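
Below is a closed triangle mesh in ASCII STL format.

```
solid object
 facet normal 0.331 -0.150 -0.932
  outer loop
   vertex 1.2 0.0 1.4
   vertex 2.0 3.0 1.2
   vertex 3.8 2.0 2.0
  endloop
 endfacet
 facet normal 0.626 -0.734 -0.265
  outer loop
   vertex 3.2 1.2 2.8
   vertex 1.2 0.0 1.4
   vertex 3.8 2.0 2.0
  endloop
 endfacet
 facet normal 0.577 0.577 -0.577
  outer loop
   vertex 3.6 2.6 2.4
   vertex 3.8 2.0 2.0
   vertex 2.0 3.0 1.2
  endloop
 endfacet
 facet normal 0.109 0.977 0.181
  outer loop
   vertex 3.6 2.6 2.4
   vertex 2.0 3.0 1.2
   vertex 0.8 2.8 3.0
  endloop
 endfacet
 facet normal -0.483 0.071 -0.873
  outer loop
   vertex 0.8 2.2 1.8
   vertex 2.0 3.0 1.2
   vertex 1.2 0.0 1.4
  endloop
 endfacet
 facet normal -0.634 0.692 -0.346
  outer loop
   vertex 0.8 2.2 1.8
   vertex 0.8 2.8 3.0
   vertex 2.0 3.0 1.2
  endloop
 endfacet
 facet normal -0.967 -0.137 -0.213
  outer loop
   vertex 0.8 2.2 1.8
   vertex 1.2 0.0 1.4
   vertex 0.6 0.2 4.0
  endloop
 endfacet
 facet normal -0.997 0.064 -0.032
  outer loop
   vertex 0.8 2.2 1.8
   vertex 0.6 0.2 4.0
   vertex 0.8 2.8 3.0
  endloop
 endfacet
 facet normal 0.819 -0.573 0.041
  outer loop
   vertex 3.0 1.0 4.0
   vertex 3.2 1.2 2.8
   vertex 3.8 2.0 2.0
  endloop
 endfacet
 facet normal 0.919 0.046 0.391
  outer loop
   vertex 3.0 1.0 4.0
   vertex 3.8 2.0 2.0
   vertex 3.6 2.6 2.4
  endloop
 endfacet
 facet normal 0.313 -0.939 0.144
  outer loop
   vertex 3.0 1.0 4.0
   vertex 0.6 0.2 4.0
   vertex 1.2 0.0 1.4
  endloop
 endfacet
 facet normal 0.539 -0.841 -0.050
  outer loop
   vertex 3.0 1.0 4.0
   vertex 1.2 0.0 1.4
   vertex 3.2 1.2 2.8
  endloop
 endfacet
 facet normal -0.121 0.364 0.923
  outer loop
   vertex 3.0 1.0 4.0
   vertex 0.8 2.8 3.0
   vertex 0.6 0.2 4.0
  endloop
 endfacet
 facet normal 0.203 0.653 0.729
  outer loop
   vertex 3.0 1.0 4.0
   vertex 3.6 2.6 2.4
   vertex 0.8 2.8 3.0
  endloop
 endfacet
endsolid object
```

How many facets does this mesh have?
14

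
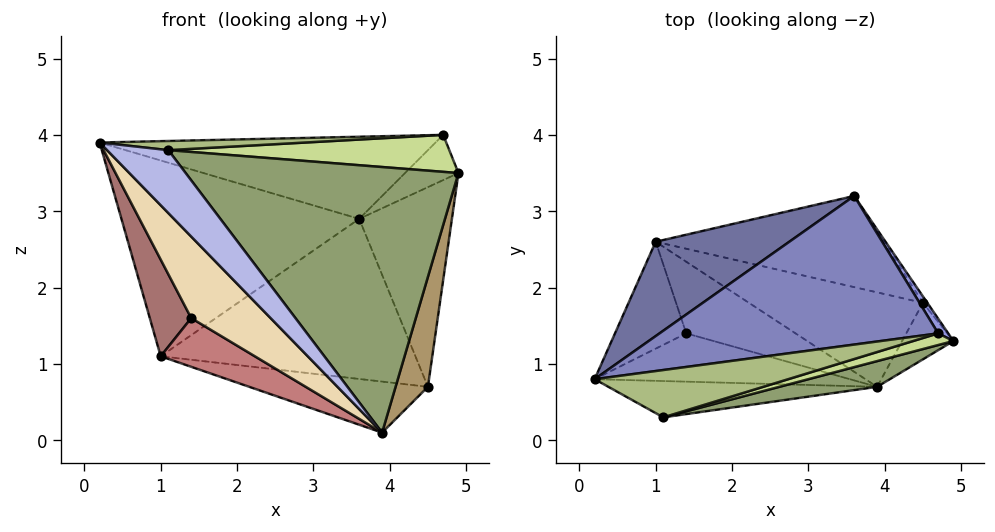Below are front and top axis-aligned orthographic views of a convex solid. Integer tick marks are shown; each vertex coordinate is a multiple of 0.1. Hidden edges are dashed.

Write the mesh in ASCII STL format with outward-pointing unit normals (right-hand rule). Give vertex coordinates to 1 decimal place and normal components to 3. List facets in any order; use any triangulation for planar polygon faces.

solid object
 facet normal -0.453 0.803 0.387
  outer loop
   vertex 1.0 2.6 1.1
   vertex 0.2 0.8 3.9
   vertex 3.6 3.2 2.9
  endloop
 endfacet
 facet normal -0.084 0.482 0.872
  outer loop
   vertex 4.7 1.4 4.0
   vertex 3.6 3.2 2.9
   vertex 0.2 0.8 3.9
  endloop
 endfacet
 facet normal 0.780 0.595 0.193
  outer loop
   vertex 4.7 1.4 4.0
   vertex 4.9 1.3 3.5
   vertex 3.6 3.2 2.9
  endloop
 endfacet
 facet normal -0.473 -0.763 -0.440
  outer loop
   vertex 1.1 0.3 3.8
   vertex 0.2 0.8 3.9
   vertex 3.9 0.7 0.1
  endloop
 endfacet
 facet normal 0.260 -0.961 0.093
  outer loop
   vertex 1.1 0.3 3.8
   vertex 3.9 0.7 0.1
   vertex 4.9 1.3 3.5
  endloop
 endfacet
 facet normal 0.004 -0.190 0.982
  outer loop
   vertex 1.1 0.3 3.8
   vertex 4.7 1.4 4.0
   vertex 0.2 0.8 3.9
  endloop
 endfacet
 facet normal 0.265 -0.920 0.290
  outer loop
   vertex 1.1 0.3 3.8
   vertex 4.9 1.3 3.5
   vertex 4.7 1.4 4.0
  endloop
 endfacet
 facet normal 0.828 0.561 -0.018
  outer loop
   vertex 4.5 1.8 0.7
   vertex 3.6 3.2 2.9
   vertex 4.9 1.3 3.5
  endloop
 endfacet
 facet normal 0.902 -0.384 -0.197
  outer loop
   vertex 4.5 1.8 0.7
   vertex 4.9 1.3 3.5
   vertex 3.9 0.7 0.1
  endloop
 endfacet
 facet normal 0.141 0.860 -0.490
  outer loop
   vertex 4.5 1.8 0.7
   vertex 1.0 2.6 1.1
   vertex 3.6 3.2 2.9
  endloop
 endfacet
 facet normal 0.008 0.475 -0.880
  outer loop
   vertex 4.5 1.8 0.7
   vertex 3.9 0.7 0.1
   vertex 1.0 2.6 1.1
  endloop
 endfacet
 facet normal -0.480 -0.755 -0.447
  outer loop
   vertex 1.4 1.4 1.6
   vertex 3.9 0.7 0.1
   vertex 0.2 0.8 3.9
  endloop
 endfacet
 facet normal -0.736 -0.455 -0.502
  outer loop
   vertex 1.4 1.4 1.6
   vertex 0.2 0.8 3.9
   vertex 1.0 2.6 1.1
  endloop
 endfacet
 facet normal -0.547 -0.471 -0.692
  outer loop
   vertex 1.4 1.4 1.6
   vertex 1.0 2.6 1.1
   vertex 3.9 0.7 0.1
  endloop
 endfacet
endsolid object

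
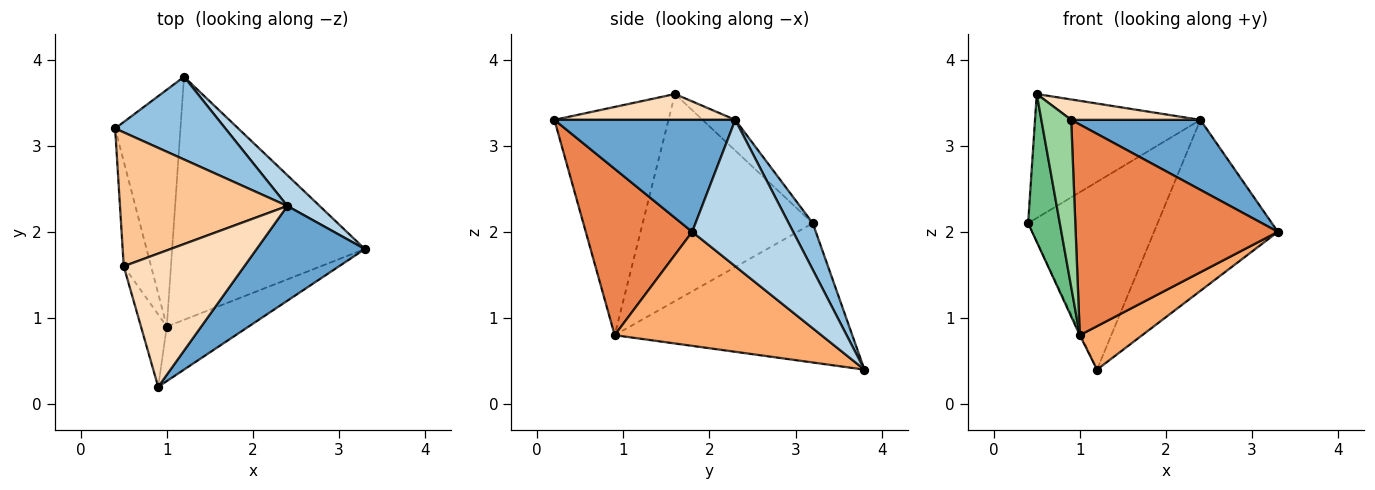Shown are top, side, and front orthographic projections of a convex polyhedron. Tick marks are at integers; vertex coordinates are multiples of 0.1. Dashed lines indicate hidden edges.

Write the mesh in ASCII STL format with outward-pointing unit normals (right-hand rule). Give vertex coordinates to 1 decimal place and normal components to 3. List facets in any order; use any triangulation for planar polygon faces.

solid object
 facet normal 0.639 -0.457 0.618
  outer loop
   vertex 2.4 2.3 3.3
   vertex 0.9 0.2 3.3
   vertex 3.3 1.8 2.0
  endloop
 endfacet
 facet normal 0.168 0.902 0.397
  outer loop
   vertex 2.4 2.3 3.3
   vertex 1.2 3.8 0.4
   vertex 0.4 3.2 2.1
  endloop
 endfacet
 facet normal 0.626 0.768 0.138
  outer loop
   vertex 2.4 2.3 3.3
   vertex 3.3 1.8 2.0
   vertex 1.2 3.8 0.4
  endloop
 endfacet
 facet normal -0.905 0.004 -0.425
  outer loop
   vertex 1.0 0.9 0.8
   vertex 0.4 3.2 2.1
   vertex 1.2 3.8 0.4
  endloop
 endfacet
 facet normal 0.454 -0.863 -0.223
  outer loop
   vertex 1.0 0.9 0.8
   vertex 3.3 1.8 2.0
   vertex 0.9 0.2 3.3
  endloop
 endfacet
 facet normal 0.503 -0.152 -0.851
  outer loop
   vertex 1.0 0.9 0.8
   vertex 1.2 3.8 0.4
   vertex 3.3 1.8 2.0
  endloop
 endfacet
 facet normal -0.133 0.673 0.727
  outer loop
   vertex 0.5 1.6 3.6
   vertex 2.4 2.3 3.3
   vertex 0.4 3.2 2.1
  endloop
 endfacet
 facet normal 0.207 -0.148 0.967
  outer loop
   vertex 0.5 1.6 3.6
   vertex 0.9 0.2 3.3
   vertex 2.4 2.3 3.3
  endloop
 endfacet
 facet normal -0.975 -0.182 -0.129
  outer loop
   vertex 0.5 1.6 3.6
   vertex 0.4 3.2 2.1
   vertex 1.0 0.9 0.8
  endloop
 endfacet
 facet normal -0.962 -0.251 -0.109
  outer loop
   vertex 0.5 1.6 3.6
   vertex 1.0 0.9 0.8
   vertex 0.9 0.2 3.3
  endloop
 endfacet
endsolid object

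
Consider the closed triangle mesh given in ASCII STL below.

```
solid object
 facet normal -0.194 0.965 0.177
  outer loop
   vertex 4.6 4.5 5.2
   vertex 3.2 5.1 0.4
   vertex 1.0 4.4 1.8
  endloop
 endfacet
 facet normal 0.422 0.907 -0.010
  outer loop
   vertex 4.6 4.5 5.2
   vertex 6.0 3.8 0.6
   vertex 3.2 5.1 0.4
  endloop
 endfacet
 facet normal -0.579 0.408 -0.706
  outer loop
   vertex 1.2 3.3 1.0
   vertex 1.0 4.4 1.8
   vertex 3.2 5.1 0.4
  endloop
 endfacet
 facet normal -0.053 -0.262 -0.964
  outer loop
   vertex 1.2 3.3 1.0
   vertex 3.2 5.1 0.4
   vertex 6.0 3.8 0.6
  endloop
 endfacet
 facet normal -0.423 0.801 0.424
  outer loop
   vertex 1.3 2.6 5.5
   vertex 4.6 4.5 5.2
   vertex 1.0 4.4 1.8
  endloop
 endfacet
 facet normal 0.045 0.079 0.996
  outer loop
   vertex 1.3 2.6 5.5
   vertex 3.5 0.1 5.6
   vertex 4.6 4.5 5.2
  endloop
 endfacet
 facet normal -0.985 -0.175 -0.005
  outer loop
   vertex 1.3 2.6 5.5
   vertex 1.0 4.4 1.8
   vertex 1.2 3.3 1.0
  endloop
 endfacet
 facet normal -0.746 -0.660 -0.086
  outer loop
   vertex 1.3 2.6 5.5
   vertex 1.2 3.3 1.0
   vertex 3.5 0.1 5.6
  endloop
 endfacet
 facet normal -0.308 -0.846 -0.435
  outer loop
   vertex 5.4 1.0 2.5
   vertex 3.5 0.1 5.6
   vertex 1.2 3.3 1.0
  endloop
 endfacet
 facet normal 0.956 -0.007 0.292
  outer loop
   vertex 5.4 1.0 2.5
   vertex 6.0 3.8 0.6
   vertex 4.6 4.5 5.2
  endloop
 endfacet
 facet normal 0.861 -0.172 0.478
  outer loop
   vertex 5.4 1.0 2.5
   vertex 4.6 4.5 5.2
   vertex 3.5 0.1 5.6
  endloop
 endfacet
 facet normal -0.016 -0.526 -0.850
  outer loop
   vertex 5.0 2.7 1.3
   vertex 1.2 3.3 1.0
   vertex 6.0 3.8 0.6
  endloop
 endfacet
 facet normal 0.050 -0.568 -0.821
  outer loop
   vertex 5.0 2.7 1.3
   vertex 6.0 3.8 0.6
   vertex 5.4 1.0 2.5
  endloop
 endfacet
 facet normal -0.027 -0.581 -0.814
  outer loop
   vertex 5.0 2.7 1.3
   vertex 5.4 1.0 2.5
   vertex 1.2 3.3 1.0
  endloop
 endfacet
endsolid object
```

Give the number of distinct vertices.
9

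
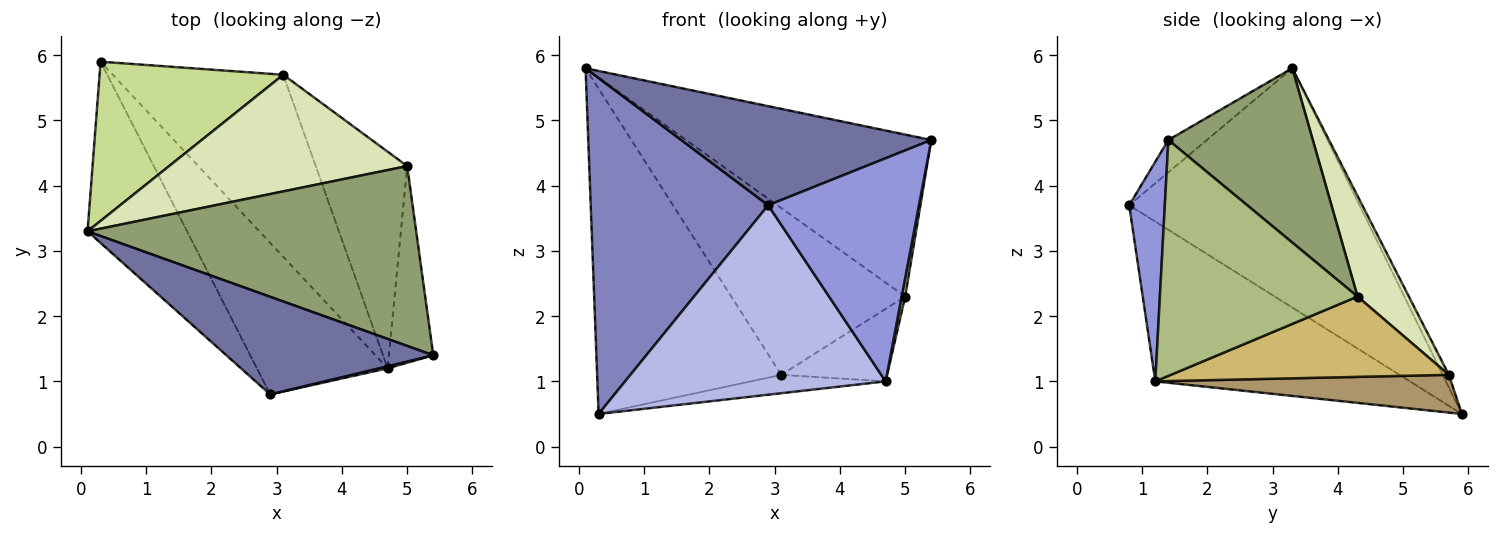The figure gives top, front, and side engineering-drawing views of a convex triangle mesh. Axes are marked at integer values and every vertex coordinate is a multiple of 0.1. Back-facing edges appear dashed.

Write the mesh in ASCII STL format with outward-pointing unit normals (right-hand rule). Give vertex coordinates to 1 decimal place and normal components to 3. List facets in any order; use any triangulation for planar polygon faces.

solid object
 facet normal -0.109 -0.708 0.698
  outer loop
   vertex 2.9 0.8 3.7
   vertex 5.4 1.4 4.7
   vertex 0.1 3.3 5.8
  endloop
 endfacet
 facet normal -0.752 -0.580 -0.313
  outer loop
   vertex 2.9 0.8 3.7
   vertex 0.1 3.3 5.8
   vertex 0.3 5.9 0.5
  endloop
 endfacet
 facet normal 0.230 -0.973 0.009
  outer loop
   vertex 4.7 1.2 1.0
   vertex 5.4 1.4 4.7
   vertex 2.9 0.8 3.7
  endloop
 endfacet
 facet normal -0.607 -0.621 -0.496
  outer loop
   vertex 4.7 1.2 1.0
   vertex 2.9 0.8 3.7
   vertex 0.3 5.9 0.5
  endloop
 endfacet
 facet normal 0.367 0.623 0.691
  outer loop
   vertex 5.0 4.3 2.3
   vertex 0.1 3.3 5.8
   vertex 5.4 1.4 4.7
  endloop
 endfacet
 facet normal 0.983 -0.018 -0.185
  outer loop
   vertex 5.0 4.3 2.3
   vertex 5.4 1.4 4.7
   vertex 4.7 1.2 1.0
  endloop
 endfacet
 facet normal -0.030 0.898 0.439
  outer loop
   vertex 3.1 5.7 1.1
   vertex 0.3 5.9 0.5
   vertex 0.1 3.3 5.8
  endloop
 endfacet
 facet normal 0.235 0.797 0.557
  outer loop
   vertex 3.1 5.7 1.1
   vertex 0.1 3.3 5.8
   vertex 5.0 4.3 2.3
  endloop
 endfacet
 facet normal 0.215 0.098 -0.972
  outer loop
   vertex 3.1 5.7 1.1
   vertex 4.7 1.2 1.0
   vertex 0.3 5.9 0.5
  endloop
 endfacet
 facet normal 0.640 0.244 -0.729
  outer loop
   vertex 3.1 5.7 1.1
   vertex 5.0 4.3 2.3
   vertex 4.7 1.2 1.0
  endloop
 endfacet
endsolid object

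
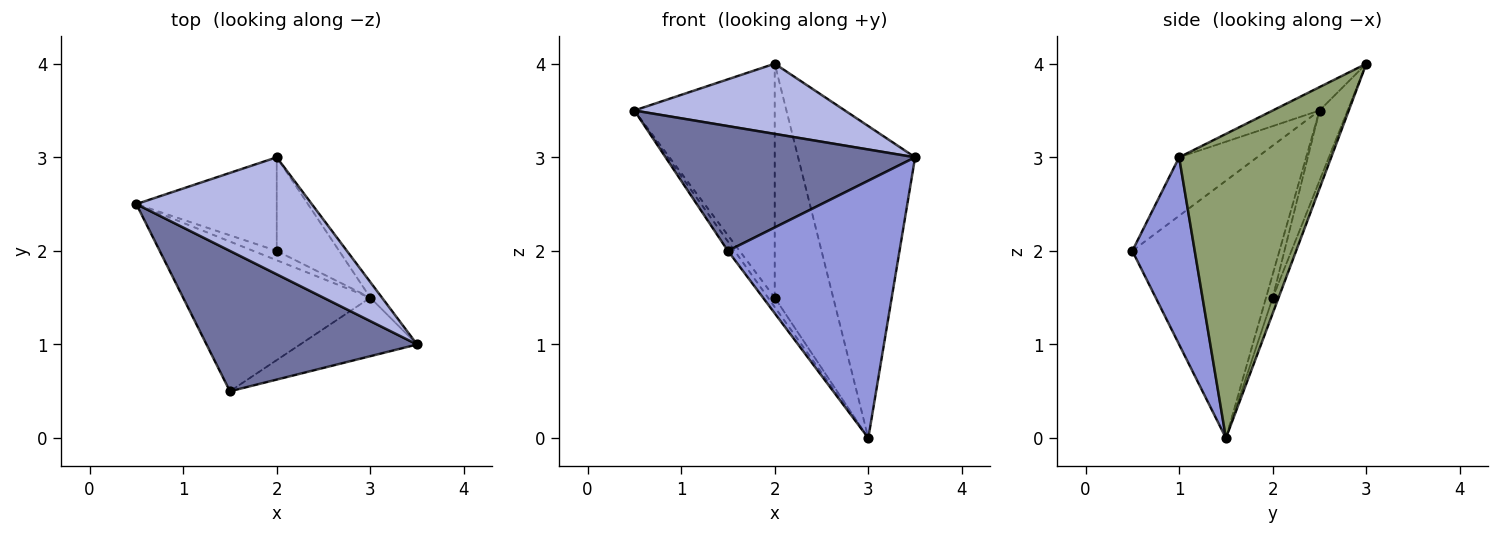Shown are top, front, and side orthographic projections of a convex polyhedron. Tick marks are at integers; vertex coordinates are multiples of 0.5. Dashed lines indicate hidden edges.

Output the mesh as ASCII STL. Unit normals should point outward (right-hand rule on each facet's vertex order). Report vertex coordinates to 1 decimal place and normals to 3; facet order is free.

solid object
 facet normal -0.203 -0.650 0.732
  outer loop
   vertex 1.5 0.5 2.0
   vertex 3.5 1.0 3.0
   vertex 0.5 2.5 3.5
  endloop
 endfacet
 facet normal -0.808 0.037 -0.588
  outer loop
   vertex 3.0 1.5 0.0
   vertex 1.5 0.5 2.0
   vertex 0.5 2.5 3.5
  endloop
 endfacet
 facet normal 0.334 -0.919 -0.209
  outer loop
   vertex 3.0 1.5 0.0
   vertex 3.5 1.0 3.0
   vertex 1.5 0.5 2.0
  endloop
 endfacet
 facet normal -0.114 -0.511 0.852
  outer loop
   vertex 2.0 3.0 4.0
   vertex 0.5 2.5 3.5
   vertex 3.5 1.0 3.0
  endloop
 endfacet
 facet normal 0.792 0.609 -0.030
  outer loop
   vertex 2.0 3.0 4.0
   vertex 3.5 1.0 3.0
   vertex 3.0 1.5 0.0
  endloop
 endfacet
 facet normal -0.577 0.577 -0.577
  outer loop
   vertex 2.0 2.0 1.5
   vertex 3.0 1.5 0.0
   vertex 0.5 2.5 3.5
  endloop
 endfacet
 facet normal -0.183 0.913 -0.365
  outer loop
   vertex 2.0 2.0 1.5
   vertex 0.5 2.5 3.5
   vertex 2.0 3.0 4.0
  endloop
 endfacet
 facet normal -0.092 0.925 -0.370
  outer loop
   vertex 2.0 2.0 1.5
   vertex 2.0 3.0 4.0
   vertex 3.0 1.5 0.0
  endloop
 endfacet
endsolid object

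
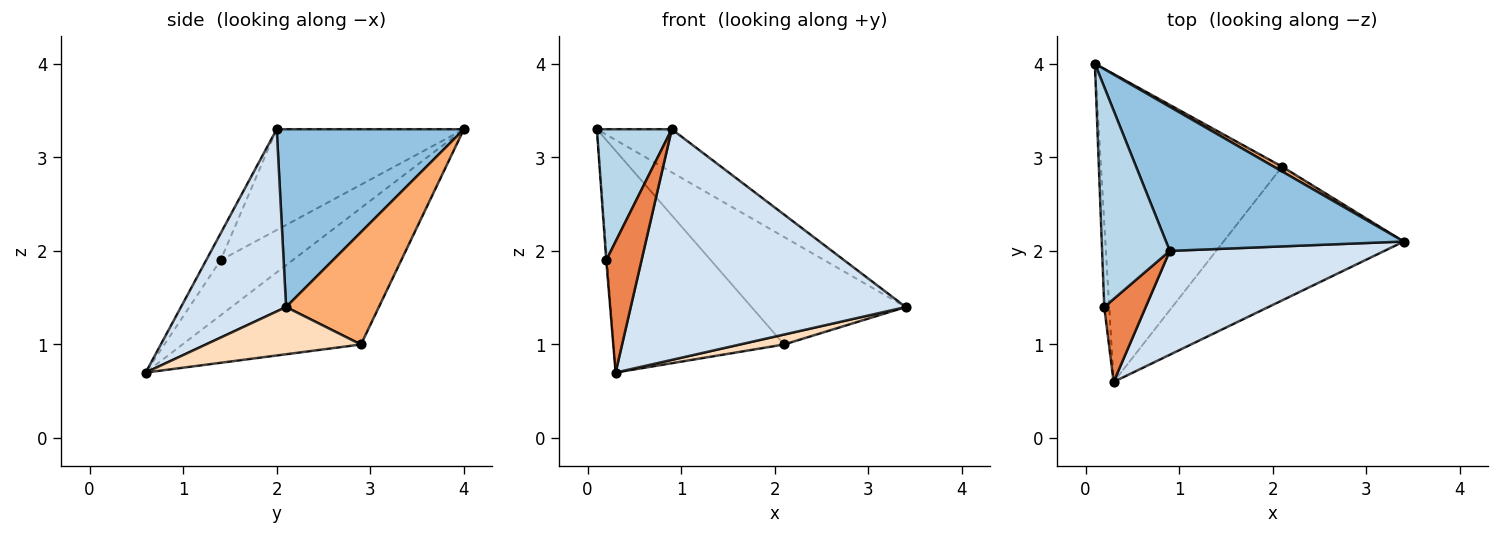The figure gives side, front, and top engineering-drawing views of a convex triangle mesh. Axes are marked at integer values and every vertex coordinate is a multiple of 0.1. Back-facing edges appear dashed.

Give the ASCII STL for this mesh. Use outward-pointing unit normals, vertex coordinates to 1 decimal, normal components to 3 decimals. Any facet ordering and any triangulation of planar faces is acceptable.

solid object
 facet normal -0.996 0.010 -0.090
  outer loop
   vertex 0.2 1.4 1.9
   vertex 0.1 4.0 3.3
   vertex 0.3 0.6 0.7
  endloop
 endfacet
 facet normal 0.583 0.233 0.779
  outer loop
   vertex 0.9 2.0 3.3
   vertex 3.4 2.1 1.4
   vertex 0.1 4.0 3.3
  endloop
 endfacet
 facet normal -0.788 -0.315 0.529
  outer loop
   vertex 0.9 2.0 3.3
   vertex 0.1 4.0 3.3
   vertex 0.2 1.4 1.9
  endloop
 endfacet
 facet normal 0.329 -0.861 0.388
  outer loop
   vertex 0.9 2.0 3.3
   vertex 0.3 0.6 0.7
   vertex 3.4 2.1 1.4
  endloop
 endfacet
 facet normal -0.326 -0.799 0.505
  outer loop
   vertex 0.9 2.0 3.3
   vertex 0.2 1.4 1.9
   vertex 0.3 0.6 0.7
  endloop
 endfacet
 facet normal 0.515 0.856 0.038
  outer loop
   vertex 2.1 2.9 1.0
   vertex 0.1 4.0 3.3
   vertex 3.4 2.1 1.4
  endloop
 endfacet
 facet normal -0.522 0.499 -0.692
  outer loop
   vertex 2.1 2.9 1.0
   vertex 0.3 0.6 0.7
   vertex 0.1 4.0 3.3
  endloop
 endfacet
 facet normal 0.253 -0.072 -0.965
  outer loop
   vertex 2.1 2.9 1.0
   vertex 3.4 2.1 1.4
   vertex 0.3 0.6 0.7
  endloop
 endfacet
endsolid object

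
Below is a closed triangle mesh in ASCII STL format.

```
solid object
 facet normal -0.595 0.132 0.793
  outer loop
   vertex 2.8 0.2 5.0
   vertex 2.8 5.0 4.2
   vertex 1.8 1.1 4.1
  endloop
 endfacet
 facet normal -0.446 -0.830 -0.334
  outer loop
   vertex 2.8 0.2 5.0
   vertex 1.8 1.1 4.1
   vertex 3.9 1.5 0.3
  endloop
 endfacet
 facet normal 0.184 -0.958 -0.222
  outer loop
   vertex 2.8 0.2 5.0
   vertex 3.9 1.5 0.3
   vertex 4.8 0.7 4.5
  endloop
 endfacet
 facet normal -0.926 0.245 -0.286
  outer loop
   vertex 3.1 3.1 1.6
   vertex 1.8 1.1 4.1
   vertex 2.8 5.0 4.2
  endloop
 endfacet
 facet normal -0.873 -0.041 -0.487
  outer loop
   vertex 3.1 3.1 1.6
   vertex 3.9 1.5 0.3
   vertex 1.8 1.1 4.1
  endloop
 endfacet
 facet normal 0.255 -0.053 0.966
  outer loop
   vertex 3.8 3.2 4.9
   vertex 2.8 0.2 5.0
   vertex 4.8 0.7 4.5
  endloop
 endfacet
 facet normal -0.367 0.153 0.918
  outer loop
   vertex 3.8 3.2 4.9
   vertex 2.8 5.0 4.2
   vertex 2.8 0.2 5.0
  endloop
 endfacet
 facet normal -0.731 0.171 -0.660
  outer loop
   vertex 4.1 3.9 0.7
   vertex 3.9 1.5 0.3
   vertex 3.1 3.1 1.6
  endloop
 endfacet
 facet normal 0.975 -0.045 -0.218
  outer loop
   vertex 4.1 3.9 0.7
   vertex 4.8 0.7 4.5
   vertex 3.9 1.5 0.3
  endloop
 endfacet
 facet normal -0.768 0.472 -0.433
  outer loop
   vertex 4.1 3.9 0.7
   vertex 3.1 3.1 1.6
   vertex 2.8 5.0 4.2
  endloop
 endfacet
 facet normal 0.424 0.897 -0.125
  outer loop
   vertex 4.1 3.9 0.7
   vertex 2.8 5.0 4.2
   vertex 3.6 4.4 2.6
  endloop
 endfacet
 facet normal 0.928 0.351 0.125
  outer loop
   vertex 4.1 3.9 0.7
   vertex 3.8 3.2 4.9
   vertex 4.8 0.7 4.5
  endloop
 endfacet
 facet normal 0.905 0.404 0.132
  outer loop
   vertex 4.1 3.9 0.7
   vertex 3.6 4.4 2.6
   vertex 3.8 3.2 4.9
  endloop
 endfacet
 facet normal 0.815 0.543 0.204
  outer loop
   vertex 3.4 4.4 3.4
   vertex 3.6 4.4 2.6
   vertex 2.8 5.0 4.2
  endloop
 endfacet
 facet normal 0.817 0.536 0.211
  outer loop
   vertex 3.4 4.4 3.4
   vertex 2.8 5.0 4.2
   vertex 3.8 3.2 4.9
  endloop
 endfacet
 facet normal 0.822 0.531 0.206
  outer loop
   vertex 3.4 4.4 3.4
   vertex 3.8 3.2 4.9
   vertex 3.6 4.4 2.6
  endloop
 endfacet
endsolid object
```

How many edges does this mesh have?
24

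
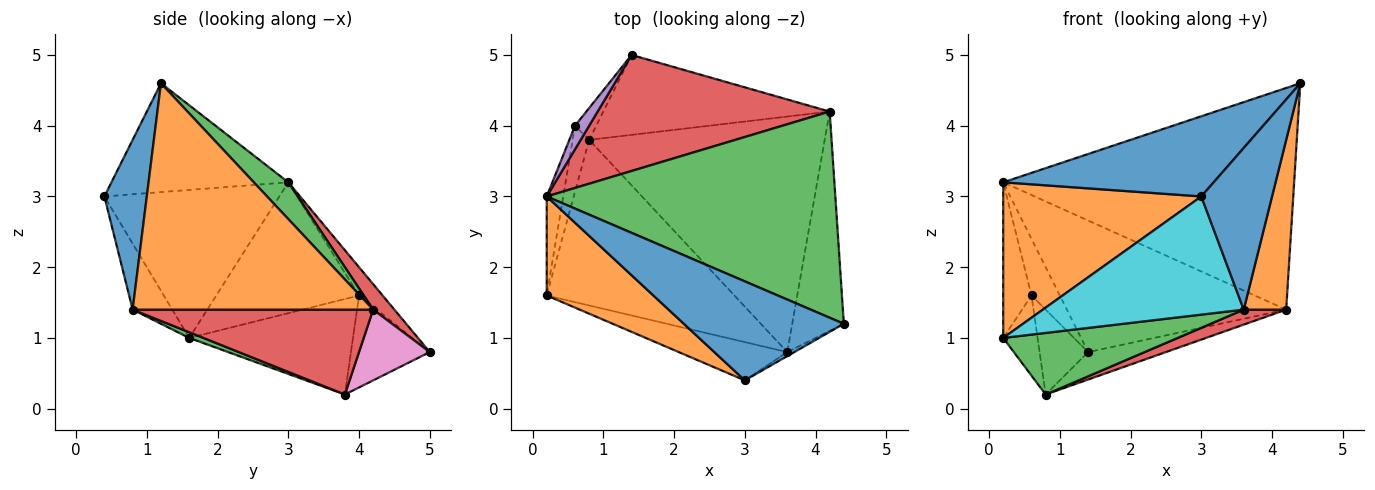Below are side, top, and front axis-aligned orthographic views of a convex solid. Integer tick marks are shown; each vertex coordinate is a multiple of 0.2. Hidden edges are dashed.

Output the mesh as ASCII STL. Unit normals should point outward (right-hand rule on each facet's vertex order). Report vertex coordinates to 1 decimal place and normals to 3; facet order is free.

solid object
 facet normal -0.467 -0.556 0.687
  outer loop
   vertex 3.0 0.4 3.0
   vertex 4.4 1.2 4.6
   vertex 0.2 3.0 3.2
  endloop
 endfacet
 facet normal -0.597 -0.677 0.431
  outer loop
   vertex 0.2 1.6 1.0
   vertex 3.0 0.4 3.0
   vertex 0.2 3.0 3.2
  endloop
 endfacet
 facet normal 0.086 0.729 0.678
  outer loop
   vertex 4.2 4.2 1.4
   vertex 0.2 3.0 3.2
   vertex 4.4 1.2 4.6
  endloop
 endfacet
 facet normal 0.072 0.748 0.660
  outer loop
   vertex 4.2 4.2 1.4
   vertex 1.4 5.0 0.8
   vertex 0.2 3.0 3.2
  endloop
 endfacet
 facet normal -0.610 0.732 0.305
  outer loop
   vertex 0.6 4.0 1.6
   vertex 0.2 3.0 3.2
   vertex 1.4 5.0 0.8
  endloop
 endfacet
 facet normal -0.973 0.193 -0.123
  outer loop
   vertex 0.6 4.0 1.6
   vertex 0.2 1.6 1.0
   vertex 0.2 3.0 3.2
  endloop
 endfacet
 facet normal 0.283 0.312 -0.907
  outer loop
   vertex 0.8 3.8 0.2
   vertex 1.4 5.0 0.8
   vertex 4.2 4.2 1.4
  endloop
 endfacet
 facet normal -0.836 0.514 -0.193
  outer loop
   vertex 0.8 3.8 0.2
   vertex 0.6 4.0 1.6
   vertex 1.4 5.0 0.8
  endloop
 endfacet
 facet normal -0.965 0.203 -0.167
  outer loop
   vertex 0.8 3.8 0.2
   vertex 0.2 1.6 1.0
   vertex 0.6 4.0 1.6
  endloop
 endfacet
 facet normal -0.184 -0.935 -0.303
  outer loop
   vertex 3.6 0.8 1.4
   vertex 3.0 0.4 3.0
   vertex 0.2 1.6 1.0
  endloop
 endfacet
 facet normal 0.514 -0.857 -0.021
  outer loop
   vertex 3.6 0.8 1.4
   vertex 4.4 1.2 4.6
   vertex 3.0 0.4 3.0
  endloop
 endfacet
 facet normal 0.961 -0.170 -0.219
  outer loop
   vertex 3.6 0.8 1.4
   vertex 4.2 4.2 1.4
   vertex 4.4 1.2 4.6
  endloop
 endfacet
 facet normal 0.028 -0.348 -0.937
  outer loop
   vertex 3.6 0.8 1.4
   vertex 0.2 1.6 1.0
   vertex 0.8 3.8 0.2
  endloop
 endfacet
 facet normal 0.338 -0.060 -0.939
  outer loop
   vertex 3.6 0.8 1.4
   vertex 0.8 3.8 0.2
   vertex 4.2 4.2 1.4
  endloop
 endfacet
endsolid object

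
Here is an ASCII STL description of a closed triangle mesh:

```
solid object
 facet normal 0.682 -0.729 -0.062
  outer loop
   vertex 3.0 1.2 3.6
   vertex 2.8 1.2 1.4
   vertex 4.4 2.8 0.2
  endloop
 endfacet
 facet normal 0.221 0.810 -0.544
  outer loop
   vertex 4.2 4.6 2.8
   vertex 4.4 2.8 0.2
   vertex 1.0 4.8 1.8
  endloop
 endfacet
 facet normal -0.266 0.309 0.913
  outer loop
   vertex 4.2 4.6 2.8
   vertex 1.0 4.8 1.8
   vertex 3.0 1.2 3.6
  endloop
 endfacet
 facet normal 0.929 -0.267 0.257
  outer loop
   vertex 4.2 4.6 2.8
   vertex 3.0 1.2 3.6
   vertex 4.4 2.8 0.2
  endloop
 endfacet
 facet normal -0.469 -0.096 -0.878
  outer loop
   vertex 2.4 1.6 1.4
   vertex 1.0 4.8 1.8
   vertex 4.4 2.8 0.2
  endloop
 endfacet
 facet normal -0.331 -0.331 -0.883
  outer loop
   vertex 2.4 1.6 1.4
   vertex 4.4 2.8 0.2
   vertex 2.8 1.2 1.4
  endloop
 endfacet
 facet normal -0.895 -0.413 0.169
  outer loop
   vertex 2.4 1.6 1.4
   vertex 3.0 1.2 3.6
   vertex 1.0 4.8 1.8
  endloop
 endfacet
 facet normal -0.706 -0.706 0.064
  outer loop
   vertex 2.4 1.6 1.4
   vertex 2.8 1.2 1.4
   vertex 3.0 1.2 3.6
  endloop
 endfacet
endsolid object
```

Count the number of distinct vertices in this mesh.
6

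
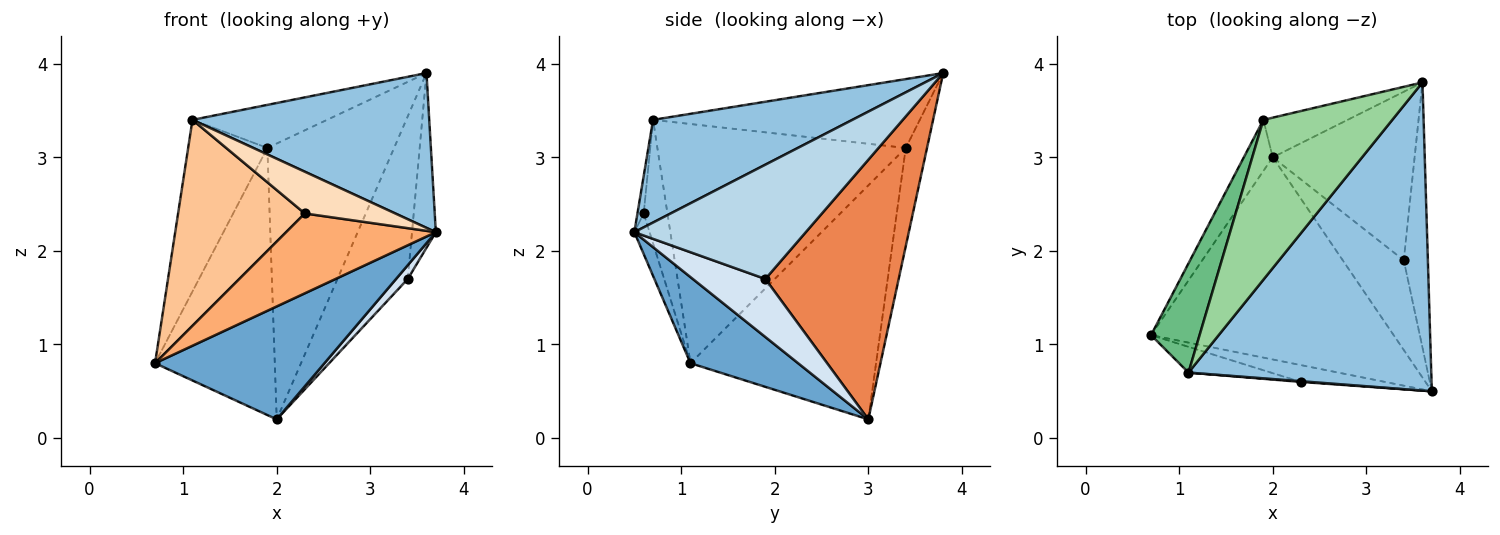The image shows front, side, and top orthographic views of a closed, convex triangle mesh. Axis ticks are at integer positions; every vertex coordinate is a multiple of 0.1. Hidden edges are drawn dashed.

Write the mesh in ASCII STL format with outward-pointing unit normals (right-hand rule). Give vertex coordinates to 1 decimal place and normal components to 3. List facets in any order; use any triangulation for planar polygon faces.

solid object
 facet normal 0.296 -0.466 -0.834
  outer loop
   vertex 2.0 3.0 0.2
   vertex 3.7 0.5 2.2
   vertex 0.7 1.1 0.8
  endloop
 endfacet
 facet normal 0.353 -0.420 0.836
  outer loop
   vertex 1.1 0.7 3.4
   vertex 3.7 0.5 2.2
   vertex 3.6 3.8 3.9
  endloop
 endfacet
 facet normal 0.970 0.135 -0.204
  outer loop
   vertex 3.4 1.9 1.7
   vertex 3.6 3.8 3.9
   vertex 3.7 0.5 2.2
  endloop
 endfacet
 facet normal 0.685 -0.110 -0.720
  outer loop
   vertex 3.4 1.9 1.7
   vertex 3.7 0.5 2.2
   vertex 2.0 3.0 0.2
  endloop
 endfacet
 facet normal 0.796 0.420 -0.435
  outer loop
   vertex 3.4 1.9 1.7
   vertex 2.0 3.0 0.2
   vertex 3.6 3.8 3.9
  endloop
 endfacet
 facet normal -0.099 -0.974 -0.205
  outer loop
   vertex 2.3 0.6 2.4
   vertex 0.7 1.1 0.8
   vertex 3.7 0.5 2.2
  endloop
 endfacet
 facet normal -0.183 -0.976 -0.122
  outer loop
   vertex 2.3 0.6 2.4
   vertex 1.1 0.7 3.4
   vertex 0.7 1.1 0.8
  endloop
 endfacet
 facet normal -0.069 -0.997 0.017
  outer loop
   vertex 2.3 0.6 2.4
   vertex 3.7 0.5 2.2
   vertex 1.1 0.7 3.4
  endloop
 endfacet
 facet normal -0.935 0.298 0.190
  outer loop
   vertex 1.9 3.4 3.1
   vertex 0.7 1.1 0.8
   vertex 1.1 0.7 3.4
  endloop
 endfacet
 facet normal -0.458 0.231 0.858
  outer loop
   vertex 1.9 3.4 3.1
   vertex 1.1 0.7 3.4
   vertex 3.6 3.8 3.9
  endloop
 endfacet
 facet normal -0.836 0.539 -0.103
  outer loop
   vertex 1.9 3.4 3.1
   vertex 2.0 3.0 0.2
   vertex 0.7 1.1 0.8
  endloop
 endfacet
 facet normal -0.164 0.976 -0.140
  outer loop
   vertex 1.9 3.4 3.1
   vertex 3.6 3.8 3.9
   vertex 2.0 3.0 0.2
  endloop
 endfacet
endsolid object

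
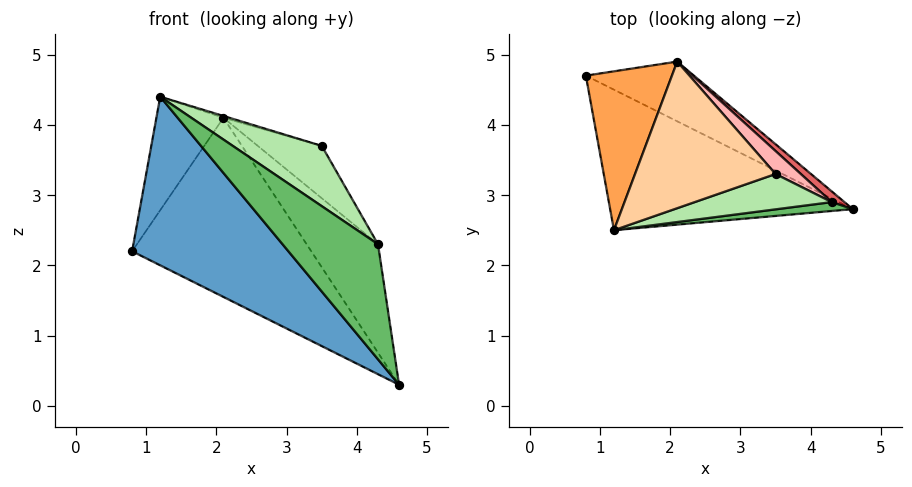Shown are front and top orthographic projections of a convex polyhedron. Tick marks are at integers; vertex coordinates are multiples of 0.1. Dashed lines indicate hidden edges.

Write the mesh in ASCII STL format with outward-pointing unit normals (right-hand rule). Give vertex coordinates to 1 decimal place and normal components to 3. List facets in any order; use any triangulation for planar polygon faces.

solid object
 facet normal -0.576 -0.628 -0.523
  outer loop
   vertex 1.2 2.5 4.4
   vertex 0.8 4.7 2.2
   vertex 4.6 2.8 0.3
  endloop
 endfacet
 facet normal 0.302 0.905 -0.302
  outer loop
   vertex 2.1 4.9 4.1
   vertex 4.6 2.8 0.3
   vertex 0.8 4.7 2.2
  endloop
 endfacet
 facet normal -0.788 0.358 0.501
  outer loop
   vertex 2.1 4.9 4.1
   vertex 0.8 4.7 2.2
   vertex 1.2 2.5 4.4
  endloop
 endfacet
 facet normal 0.287 0.012 0.958
  outer loop
   vertex 3.5 3.3 3.7
   vertex 2.1 4.9 4.1
   vertex 1.2 2.5 4.4
  endloop
 endfacet
 facet normal 0.178 -0.981 0.076
  outer loop
   vertex 4.3 2.9 2.3
   vertex 1.2 2.5 4.4
   vertex 4.6 2.8 0.3
  endloop
 endfacet
 facet normal 0.413 -0.785 0.461
  outer loop
   vertex 4.3 2.9 2.3
   vertex 3.5 3.3 3.7
   vertex 1.2 2.5 4.4
  endloop
 endfacet
 facet normal 0.702 0.709 0.070
  outer loop
   vertex 4.3 2.9 2.3
   vertex 4.6 2.8 0.3
   vertex 2.1 4.9 4.1
  endloop
 endfacet
 facet normal 0.758 0.597 0.262
  outer loop
   vertex 4.3 2.9 2.3
   vertex 2.1 4.9 4.1
   vertex 3.5 3.3 3.7
  endloop
 endfacet
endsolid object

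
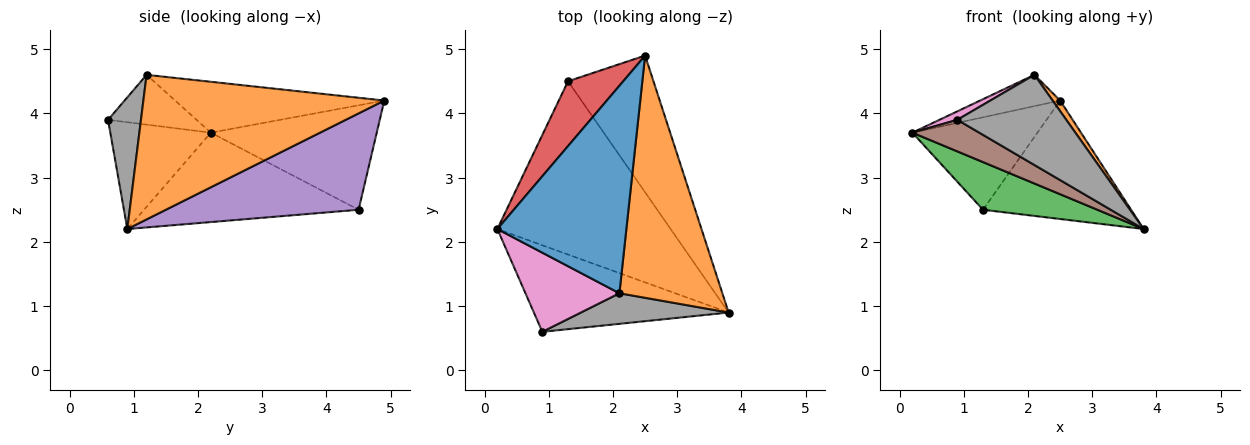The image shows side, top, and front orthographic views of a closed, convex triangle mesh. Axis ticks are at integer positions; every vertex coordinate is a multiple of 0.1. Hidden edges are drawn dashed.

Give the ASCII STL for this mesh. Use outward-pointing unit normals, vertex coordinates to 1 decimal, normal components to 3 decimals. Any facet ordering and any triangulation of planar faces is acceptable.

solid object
 facet normal -0.363 0.139 0.921
  outer loop
   vertex 2.1 1.2 4.6
   vertex 2.5 4.9 4.2
   vertex 0.2 2.2 3.7
  endloop
 endfacet
 facet normal 0.814 -0.025 0.580
  outer loop
   vertex 2.1 1.2 4.6
   vertex 3.8 0.9 2.2
   vertex 2.5 4.9 4.2
  endloop
 endfacet
 facet normal -0.445 -0.237 -0.863
  outer loop
   vertex 1.3 4.5 2.5
   vertex 3.8 0.9 2.2
   vertex 0.2 2.2 3.7
  endloop
 endfacet
 facet normal -0.736 0.555 0.389
  outer loop
   vertex 1.3 4.5 2.5
   vertex 0.2 2.2 3.7
   vertex 2.5 4.9 4.2
  endloop
 endfacet
 facet normal 0.649 0.498 -0.575
  outer loop
   vertex 1.3 4.5 2.5
   vertex 2.5 4.9 4.2
   vertex 3.8 0.9 2.2
  endloop
 endfacet
 facet normal -0.458 -0.305 -0.835
  outer loop
   vertex 0.9 0.6 3.9
   vertex 0.2 2.2 3.7
   vertex 3.8 0.9 2.2
  endloop
 endfacet
 facet normal -0.466 -0.094 0.880
  outer loop
   vertex 0.9 0.6 3.9
   vertex 2.1 1.2 4.6
   vertex 0.2 2.2 3.7
  endloop
 endfacet
 facet normal 0.275 -0.910 0.309
  outer loop
   vertex 0.9 0.6 3.9
   vertex 3.8 0.9 2.2
   vertex 2.1 1.2 4.6
  endloop
 endfacet
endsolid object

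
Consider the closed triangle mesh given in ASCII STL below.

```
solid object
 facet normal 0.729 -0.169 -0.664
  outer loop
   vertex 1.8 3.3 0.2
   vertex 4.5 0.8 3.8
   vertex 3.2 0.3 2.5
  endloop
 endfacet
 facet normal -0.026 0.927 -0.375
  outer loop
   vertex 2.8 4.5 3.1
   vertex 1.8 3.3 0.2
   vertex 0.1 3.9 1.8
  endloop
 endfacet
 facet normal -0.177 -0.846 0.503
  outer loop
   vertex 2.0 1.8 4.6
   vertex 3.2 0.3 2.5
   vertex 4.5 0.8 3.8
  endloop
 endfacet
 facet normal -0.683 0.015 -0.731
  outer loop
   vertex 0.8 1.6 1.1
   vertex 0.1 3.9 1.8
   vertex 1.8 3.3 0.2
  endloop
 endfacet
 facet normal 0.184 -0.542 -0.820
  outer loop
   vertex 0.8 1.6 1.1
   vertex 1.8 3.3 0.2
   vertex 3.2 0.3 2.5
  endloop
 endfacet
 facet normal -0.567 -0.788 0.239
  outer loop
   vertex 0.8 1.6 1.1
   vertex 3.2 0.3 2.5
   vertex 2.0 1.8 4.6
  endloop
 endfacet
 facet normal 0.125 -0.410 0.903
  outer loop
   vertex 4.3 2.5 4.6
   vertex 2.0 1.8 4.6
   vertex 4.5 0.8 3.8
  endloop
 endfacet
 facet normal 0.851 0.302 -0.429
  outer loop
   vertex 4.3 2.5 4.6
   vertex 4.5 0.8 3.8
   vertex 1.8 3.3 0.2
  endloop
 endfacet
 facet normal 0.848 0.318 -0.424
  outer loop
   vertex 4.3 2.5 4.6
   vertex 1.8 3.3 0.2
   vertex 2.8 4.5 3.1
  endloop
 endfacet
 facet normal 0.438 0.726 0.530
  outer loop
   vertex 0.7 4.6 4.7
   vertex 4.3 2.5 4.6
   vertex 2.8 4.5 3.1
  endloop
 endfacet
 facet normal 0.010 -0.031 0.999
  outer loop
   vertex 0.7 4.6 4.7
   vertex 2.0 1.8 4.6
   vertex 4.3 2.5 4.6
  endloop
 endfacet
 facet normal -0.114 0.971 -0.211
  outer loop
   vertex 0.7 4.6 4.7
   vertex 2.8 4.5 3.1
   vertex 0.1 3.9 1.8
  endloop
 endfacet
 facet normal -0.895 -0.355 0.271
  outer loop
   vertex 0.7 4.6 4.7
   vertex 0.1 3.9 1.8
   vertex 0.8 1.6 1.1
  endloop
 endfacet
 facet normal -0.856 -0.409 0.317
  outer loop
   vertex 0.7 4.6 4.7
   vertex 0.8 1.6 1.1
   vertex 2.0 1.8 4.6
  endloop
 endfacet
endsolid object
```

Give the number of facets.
14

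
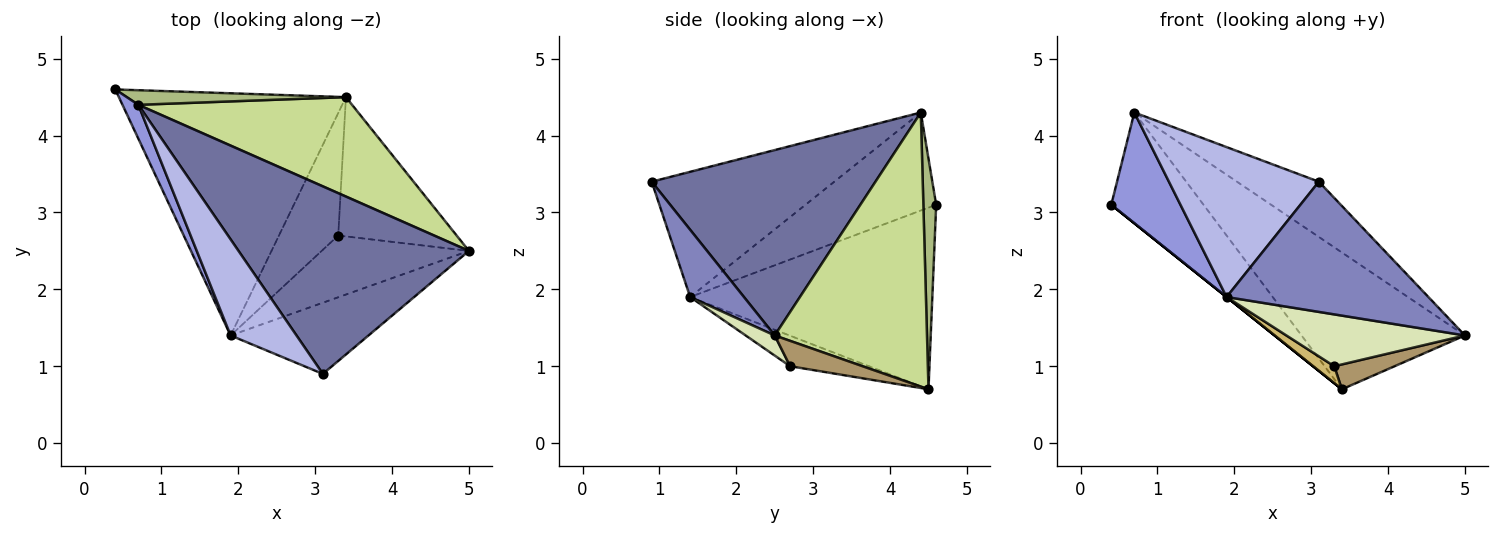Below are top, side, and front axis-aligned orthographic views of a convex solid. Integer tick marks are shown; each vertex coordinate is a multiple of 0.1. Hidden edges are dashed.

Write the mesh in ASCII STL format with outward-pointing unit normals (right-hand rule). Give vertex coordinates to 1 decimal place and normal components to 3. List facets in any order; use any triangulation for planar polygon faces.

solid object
 facet normal 0.611 0.224 0.759
  outer loop
   vertex 0.7 4.4 4.3
   vertex 3.1 0.9 3.4
   vertex 5.0 2.5 1.4
  endloop
 endfacet
 facet normal 0.228 -0.854 -0.467
  outer loop
   vertex 1.9 1.4 1.9
   vertex 5.0 2.5 1.4
   vertex 3.1 0.9 3.4
  endloop
 endfacet
 facet normal -0.875 -0.463 0.142
  outer loop
   vertex 1.9 1.4 1.9
   vertex 0.7 4.4 4.3
   vertex 0.4 4.6 3.1
  endloop
 endfacet
 facet normal -0.716 -0.588 0.377
  outer loop
   vertex 1.9 1.4 1.9
   vertex 3.1 0.9 3.4
   vertex 0.7 4.4 4.3
  endloop
 endfacet
 facet normal -0.625 0.000 -0.781
  outer loop
   vertex 3.4 4.5 0.7
   vertex 1.9 1.4 1.9
   vertex 0.4 4.6 3.1
  endloop
 endfacet
 facet normal 0.136 0.982 0.130
  outer loop
   vertex 3.4 4.5 0.7
   vertex 0.4 4.6 3.1
   vertex 0.7 4.4 4.3
  endloop
 endfacet
 facet normal 0.602 0.646 0.469
  outer loop
   vertex 3.4 4.5 0.7
   vertex 0.7 4.4 4.3
   vertex 5.0 2.5 1.4
  endloop
 endfacet
 facet normal 0.104 -0.639 -0.762
  outer loop
   vertex 3.3 2.7 1.0
   vertex 5.0 2.5 1.4
   vertex 1.9 1.4 1.9
  endloop
 endfacet
 facet normal 0.206 -0.172 -0.963
  outer loop
   vertex 3.3 2.7 1.0
   vertex 3.4 4.5 0.7
   vertex 5.0 2.5 1.4
  endloop
 endfacet
 facet normal -0.454 -0.122 -0.883
  outer loop
   vertex 3.3 2.7 1.0
   vertex 1.9 1.4 1.9
   vertex 3.4 4.5 0.7
  endloop
 endfacet
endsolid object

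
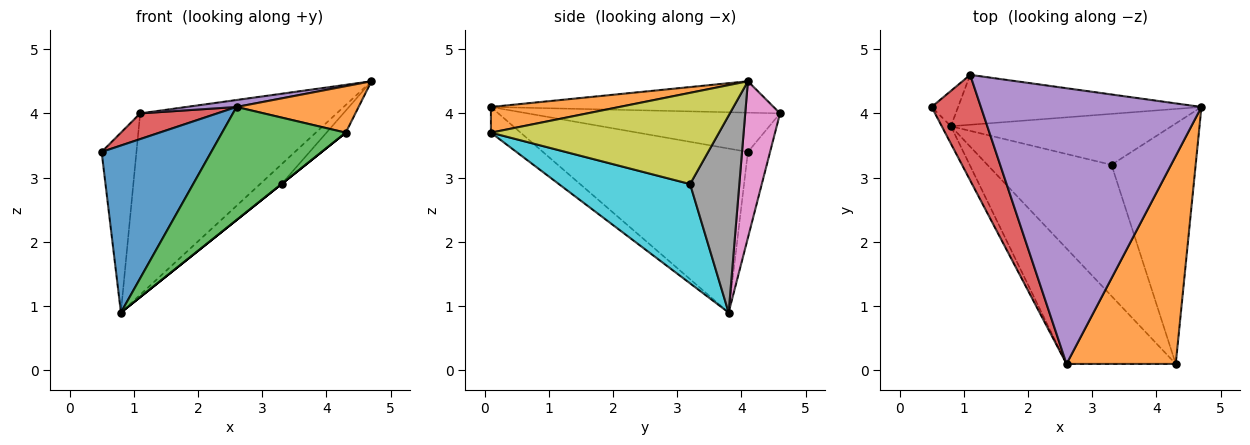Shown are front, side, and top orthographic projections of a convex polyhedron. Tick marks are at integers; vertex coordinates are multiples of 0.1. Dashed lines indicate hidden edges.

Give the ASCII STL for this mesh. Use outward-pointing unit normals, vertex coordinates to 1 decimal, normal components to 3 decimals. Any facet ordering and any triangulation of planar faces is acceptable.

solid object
 facet normal -0.881 -0.471 -0.049
  outer loop
   vertex 0.8 3.8 0.9
   vertex 2.6 0.1 4.1
   vertex 0.5 4.1 3.4
  endloop
 endfacet
 facet normal 0.224 -0.213 0.951
  outer loop
   vertex 4.3 0.1 3.7
   vertex 4.7 4.1 4.5
   vertex 2.6 0.1 4.1
  endloop
 endfacet
 facet normal -0.166 -0.690 -0.705
  outer loop
   vertex 4.3 0.1 3.7
   vertex 2.6 0.1 4.1
   vertex 0.8 3.8 0.9
  endloop
 endfacet
 facet normal -0.612 -0.187 0.768
  outer loop
   vertex 1.1 4.6 4.0
   vertex 0.5 4.1 3.4
   vertex 2.6 0.1 4.1
  endloop
 endfacet
 facet normal -0.141 -0.025 0.990
  outer loop
   vertex 1.1 4.6 4.0
   vertex 2.6 0.1 4.1
   vertex 4.7 4.1 4.5
  endloop
 endfacet
 facet normal -0.530 0.832 -0.163
  outer loop
   vertex 1.1 4.6 4.0
   vertex 0.8 3.8 0.9
   vertex 0.5 4.1 3.4
  endloop
 endfacet
 facet normal 0.168 0.950 -0.262
  outer loop
   vertex 1.1 4.6 4.0
   vertex 4.7 4.1 4.5
   vertex 0.8 3.8 0.9
  endloop
 endfacet
 facet normal 0.640 0.278 -0.716
  outer loop
   vertex 3.3 3.2 2.9
   vertex 0.8 3.8 0.9
   vertex 4.7 4.1 4.5
  endloop
 endfacet
 facet normal 0.734 0.062 -0.677
  outer loop
   vertex 3.3 3.2 2.9
   vertex 4.7 4.1 4.5
   vertex 4.3 0.1 3.7
  endloop
 endfacet
 facet normal 0.625 0.000 -0.781
  outer loop
   vertex 3.3 3.2 2.9
   vertex 4.3 0.1 3.7
   vertex 0.8 3.8 0.9
  endloop
 endfacet
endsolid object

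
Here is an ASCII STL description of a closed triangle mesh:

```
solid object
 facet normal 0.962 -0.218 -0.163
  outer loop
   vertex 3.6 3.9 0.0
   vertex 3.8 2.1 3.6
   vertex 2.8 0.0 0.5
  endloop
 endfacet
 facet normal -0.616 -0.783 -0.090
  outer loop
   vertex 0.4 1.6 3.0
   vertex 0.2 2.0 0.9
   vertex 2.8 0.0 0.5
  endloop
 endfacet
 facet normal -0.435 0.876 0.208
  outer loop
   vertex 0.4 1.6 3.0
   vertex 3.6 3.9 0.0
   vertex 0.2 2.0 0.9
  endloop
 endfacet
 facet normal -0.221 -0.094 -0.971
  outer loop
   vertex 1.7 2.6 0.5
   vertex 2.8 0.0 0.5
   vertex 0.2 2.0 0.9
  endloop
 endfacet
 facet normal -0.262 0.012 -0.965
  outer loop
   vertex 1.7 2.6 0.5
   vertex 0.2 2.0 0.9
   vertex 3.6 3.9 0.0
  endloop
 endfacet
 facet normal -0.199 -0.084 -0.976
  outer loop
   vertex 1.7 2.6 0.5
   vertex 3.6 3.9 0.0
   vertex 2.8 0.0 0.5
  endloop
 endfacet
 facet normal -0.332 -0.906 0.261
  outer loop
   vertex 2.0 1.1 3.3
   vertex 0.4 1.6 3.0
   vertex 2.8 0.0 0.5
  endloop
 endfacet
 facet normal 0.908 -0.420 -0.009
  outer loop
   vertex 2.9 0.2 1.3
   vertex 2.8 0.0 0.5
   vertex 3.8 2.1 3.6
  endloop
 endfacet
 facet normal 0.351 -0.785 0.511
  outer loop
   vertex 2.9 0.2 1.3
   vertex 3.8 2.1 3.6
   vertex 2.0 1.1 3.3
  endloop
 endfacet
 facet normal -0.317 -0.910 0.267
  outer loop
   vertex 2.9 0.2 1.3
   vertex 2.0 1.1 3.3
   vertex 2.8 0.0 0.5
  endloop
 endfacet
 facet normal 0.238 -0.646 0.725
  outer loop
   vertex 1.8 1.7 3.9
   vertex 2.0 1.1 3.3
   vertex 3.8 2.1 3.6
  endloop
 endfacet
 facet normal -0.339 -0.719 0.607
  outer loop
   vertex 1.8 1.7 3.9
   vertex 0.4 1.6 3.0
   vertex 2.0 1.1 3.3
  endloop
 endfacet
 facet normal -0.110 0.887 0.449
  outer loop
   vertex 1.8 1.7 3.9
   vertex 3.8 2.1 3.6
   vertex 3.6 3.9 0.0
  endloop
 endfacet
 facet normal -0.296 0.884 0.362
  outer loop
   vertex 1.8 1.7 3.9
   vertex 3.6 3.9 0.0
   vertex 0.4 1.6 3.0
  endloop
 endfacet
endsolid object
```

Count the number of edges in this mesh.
21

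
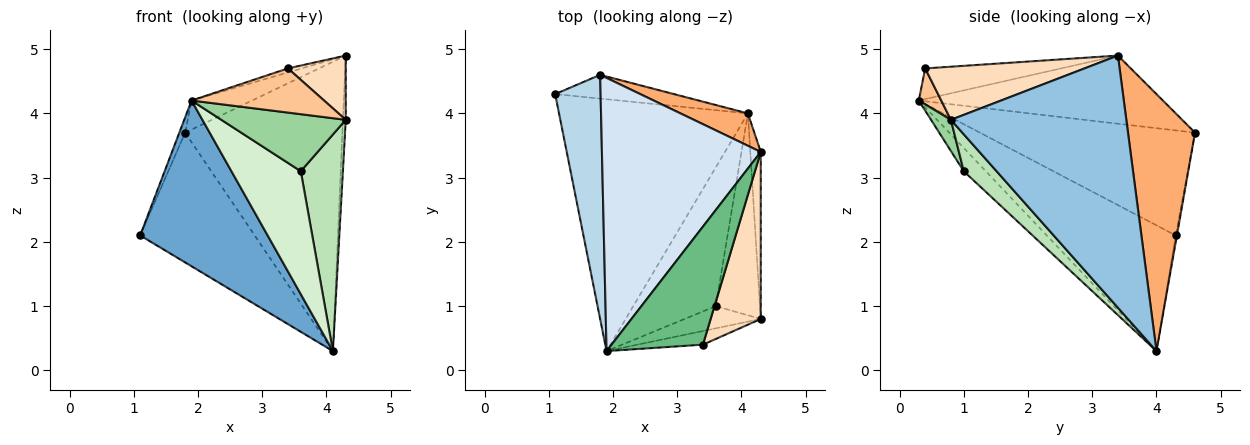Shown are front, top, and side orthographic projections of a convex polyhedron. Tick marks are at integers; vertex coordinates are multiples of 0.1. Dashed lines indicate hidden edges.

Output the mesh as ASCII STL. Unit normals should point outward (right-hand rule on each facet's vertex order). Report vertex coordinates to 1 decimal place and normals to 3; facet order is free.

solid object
 facet normal -0.486 -0.480 -0.730
  outer loop
   vertex 4.1 4.0 0.3
   vertex 1.9 0.3 4.2
   vertex 1.1 4.3 2.1
  endloop
 endfacet
 facet normal 0.999 0.016 -0.041
  outer loop
   vertex 4.1 4.0 0.3
   vertex 4.3 3.4 4.9
   vertex 4.3 0.8 3.9
  endloop
 endfacet
 facet normal -0.918 0.025 0.397
  outer loop
   vertex 1.8 4.6 3.7
   vertex 1.1 4.3 2.1
   vertex 1.9 0.3 4.2
  endloop
 endfacet
 facet normal -0.392 0.097 0.915
  outer loop
   vertex 1.8 4.6 3.7
   vertex 1.9 0.3 4.2
   vertex 4.3 3.4 4.9
  endloop
 endfacet
 facet normal -0.010 0.984 -0.180
  outer loop
   vertex 1.8 4.6 3.7
   vertex 4.1 4.0 0.3
   vertex 1.1 4.3 2.1
  endloop
 endfacet
 facet normal 0.390 0.915 0.102
  outer loop
   vertex 1.8 4.6 3.7
   vertex 4.3 3.4 4.9
   vertex 4.1 4.0 0.3
  endloop
 endfacet
 facet normal 0.160 -0.943 -0.291
  outer loop
   vertex 3.4 0.4 4.7
   vertex 1.9 0.3 4.2
   vertex 4.3 0.8 3.9
  endloop
 endfacet
 facet normal 0.703 -0.255 0.664
  outer loop
   vertex 3.4 0.4 4.7
   vertex 4.3 0.8 3.9
   vertex 4.3 3.4 4.9
  endloop
 endfacet
 facet normal -0.318 0.032 0.948
  outer loop
   vertex 3.4 0.4 4.7
   vertex 4.3 3.4 4.9
   vertex 1.9 0.3 4.2
  endloop
 endfacet
 facet normal 0.147 -0.922 -0.359
  outer loop
   vertex 3.6 1.0 3.1
   vertex 4.3 0.8 3.9
   vertex 1.9 0.3 4.2
  endloop
 endfacet
 facet normal 0.495 -0.635 -0.592
  outer loop
   vertex 3.6 1.0 3.1
   vertex 4.1 4.0 0.3
   vertex 4.3 0.8 3.9
  endloop
 endfacet
 facet normal -0.207 -0.649 -0.732
  outer loop
   vertex 3.6 1.0 3.1
   vertex 1.9 0.3 4.2
   vertex 4.1 4.0 0.3
  endloop
 endfacet
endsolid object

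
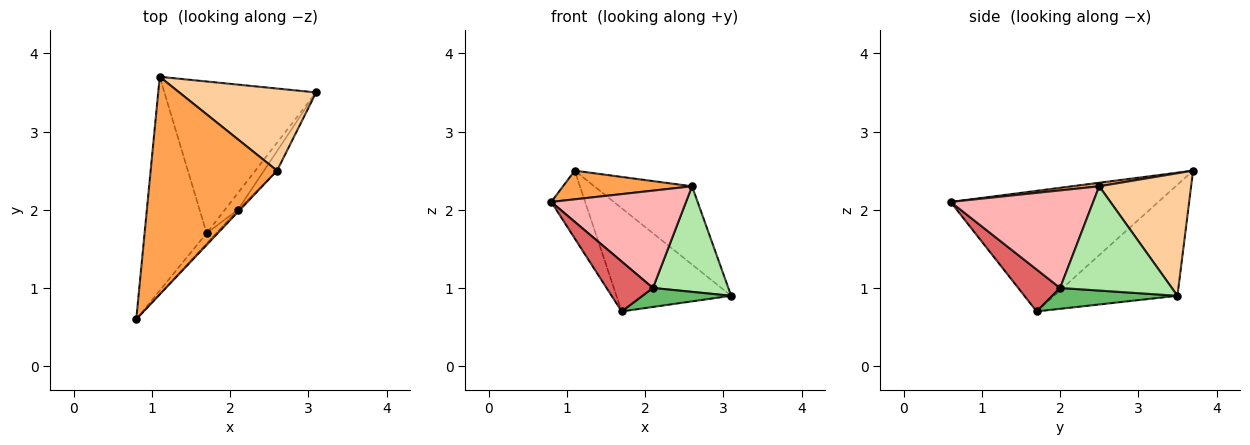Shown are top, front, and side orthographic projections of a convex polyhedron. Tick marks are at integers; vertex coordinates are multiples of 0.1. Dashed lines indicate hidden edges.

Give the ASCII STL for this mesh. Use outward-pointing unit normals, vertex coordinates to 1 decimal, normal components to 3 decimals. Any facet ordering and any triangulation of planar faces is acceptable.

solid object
 facet normal -0.880 0.144 -0.453
  outer loop
   vertex 1.7 1.7 0.7
   vertex 0.8 0.6 2.1
   vertex 1.1 3.7 2.5
  endloop
 endfacet
 facet normal -0.518 0.481 -0.707
  outer loop
   vertex 1.7 1.7 0.7
   vertex 1.1 3.7 2.5
   vertex 3.1 3.5 0.9
  endloop
 endfacet
 facet normal 0.028 -0.131 0.991
  outer loop
   vertex 2.6 2.5 2.3
   vertex 1.1 3.7 2.5
   vertex 0.8 0.6 2.1
  endloop
 endfacet
 facet normal 0.544 0.579 0.608
  outer loop
   vertex 2.6 2.5 2.3
   vertex 3.1 3.5 0.9
   vertex 1.1 3.7 2.5
  endloop
 endfacet
 facet normal 0.727 -0.515 -0.454
  outer loop
   vertex 2.1 2.0 1.0
   vertex 1.7 1.7 0.7
   vertex 3.1 3.5 0.9
  endloop
 endfacet
 facet normal 0.824 -0.556 -0.103
  outer loop
   vertex 2.1 2.0 1.0
   vertex 3.1 3.5 0.9
   vertex 2.6 2.5 2.3
  endloop
 endfacet
 facet normal 0.663 -0.734 -0.150
  outer loop
   vertex 2.1 2.0 1.0
   vertex 0.8 0.6 2.1
   vertex 1.7 1.7 0.7
  endloop
 endfacet
 facet normal 0.727 -0.687 -0.015
  outer loop
   vertex 2.1 2.0 1.0
   vertex 2.6 2.5 2.3
   vertex 0.8 0.6 2.1
  endloop
 endfacet
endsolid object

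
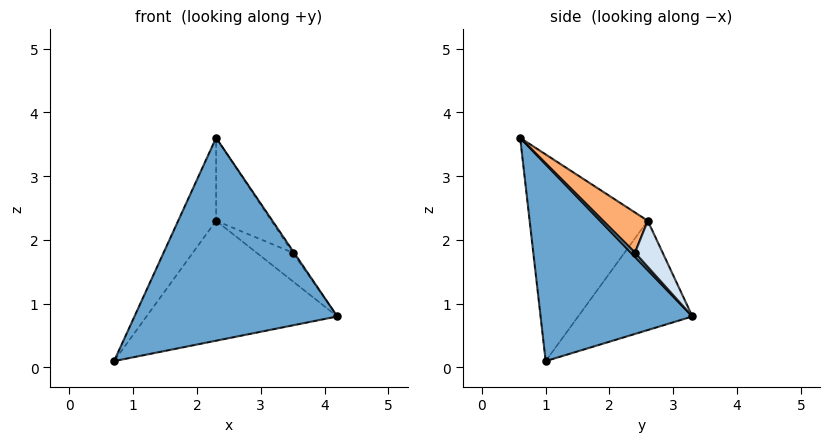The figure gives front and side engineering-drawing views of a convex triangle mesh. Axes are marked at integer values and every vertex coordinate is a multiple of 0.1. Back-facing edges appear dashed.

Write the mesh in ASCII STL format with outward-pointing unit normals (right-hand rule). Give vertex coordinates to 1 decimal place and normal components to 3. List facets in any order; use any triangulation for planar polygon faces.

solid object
 facet normal 0.563 -0.752 -0.343
  outer loop
   vertex 2.3 0.6 3.6
   vertex 0.7 1.0 0.1
   vertex 4.2 3.3 0.8
  endloop
 endfacet
 facet normal 0.688 0.229 0.688
  outer loop
   vertex 3.5 2.4 1.8
   vertex 2.3 0.6 3.6
   vertex 4.2 3.3 0.8
  endloop
 endfacet
 facet normal -0.498 0.832 -0.243
  outer loop
   vertex 2.3 2.6 2.3
   vertex 4.2 3.3 0.8
   vertex 0.7 1.0 0.1
  endloop
 endfacet
 facet normal 0.401 0.524 0.752
  outer loop
   vertex 2.3 2.6 2.3
   vertex 3.5 2.4 1.8
   vertex 4.2 3.3 0.8
  endloop
 endfacet
 facet normal -0.862 0.277 0.426
  outer loop
   vertex 2.3 2.6 2.3
   vertex 0.7 1.0 0.1
   vertex 2.3 0.6 3.6
  endloop
 endfacet
 facet normal 0.403 0.499 0.767
  outer loop
   vertex 2.3 2.6 2.3
   vertex 2.3 0.6 3.6
   vertex 3.5 2.4 1.8
  endloop
 endfacet
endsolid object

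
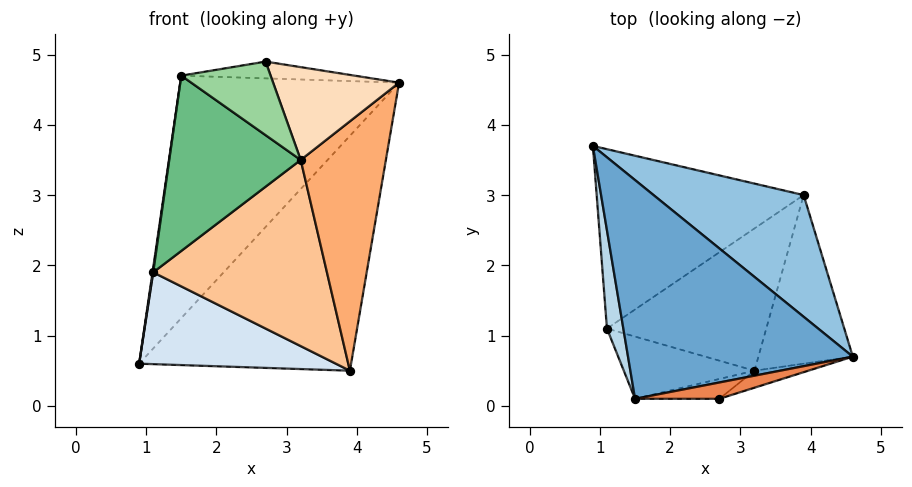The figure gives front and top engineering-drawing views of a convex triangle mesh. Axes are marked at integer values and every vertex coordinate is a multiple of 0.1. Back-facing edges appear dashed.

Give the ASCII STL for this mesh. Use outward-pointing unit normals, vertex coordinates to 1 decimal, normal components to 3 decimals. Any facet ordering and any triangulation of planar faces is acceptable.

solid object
 facet normal -0.121 0.737 0.665
  outer loop
   vertex 1.5 0.1 4.7
   vertex 4.6 0.7 4.6
   vertex 0.9 3.7 0.6
  endloop
 endfacet
 facet normal 0.217 0.867 0.449
  outer loop
   vertex 3.9 3.0 0.5
   vertex 0.9 3.7 0.6
   vertex 4.6 0.7 4.6
  endloop
 endfacet
 facet normal -0.990 -0.007 0.139
  outer loop
   vertex 1.1 1.1 1.9
   vertex 1.5 0.1 4.7
   vertex 0.9 3.7 0.6
  endloop
 endfacet
 facet normal -0.135 -0.451 -0.882
  outer loop
   vertex 1.1 1.1 1.9
   vertex 0.9 3.7 0.6
   vertex 3.9 3.0 0.5
  endloop
 endfacet
 facet normal -0.115 0.712 0.693
  outer loop
   vertex 2.7 0.1 4.9
   vertex 4.6 0.7 4.6
   vertex 1.5 0.1 4.7
  endloop
 endfacet
 facet normal 0.488 -0.723 -0.489
  outer loop
   vertex 3.2 0.5 3.5
   vertex 3.9 3.0 0.5
   vertex 4.6 0.7 4.6
  endloop
 endfacet
 facet normal 0.229 -0.773 -0.591
  outer loop
   vertex 3.2 0.5 3.5
   vertex 1.1 1.1 1.9
   vertex 3.9 3.0 0.5
  endloop
 endfacet
 facet normal 0.272 -0.947 -0.173
  outer loop
   vertex 3.2 0.5 3.5
   vertex 4.6 0.7 4.6
   vertex 2.7 0.1 4.9
  endloop
 endfacet
 facet normal -0.014 -0.942 -0.334
  outer loop
   vertex 3.2 0.5 3.5
   vertex 1.5 0.1 4.7
   vertex 1.1 1.1 1.9
  endloop
 endfacet
 facet normal 0.043 -0.965 -0.260
  outer loop
   vertex 3.2 0.5 3.5
   vertex 2.7 0.1 4.9
   vertex 1.5 0.1 4.7
  endloop
 endfacet
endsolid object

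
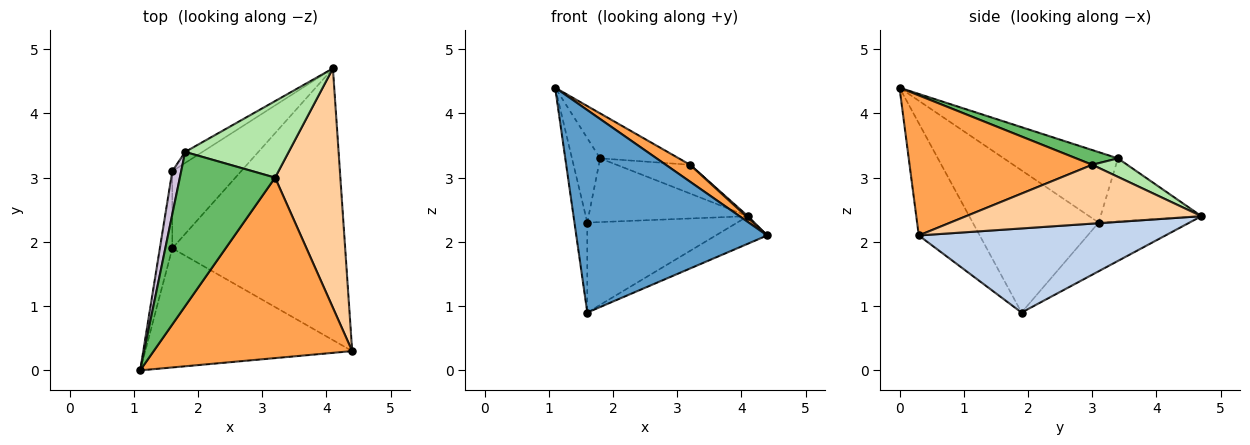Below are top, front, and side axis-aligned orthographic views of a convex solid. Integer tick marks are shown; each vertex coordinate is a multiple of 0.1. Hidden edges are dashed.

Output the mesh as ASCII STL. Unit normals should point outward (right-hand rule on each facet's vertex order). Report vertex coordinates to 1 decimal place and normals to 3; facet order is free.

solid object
 facet normal -0.265 -0.831 -0.489
  outer loop
   vertex 1.6 1.9 0.9
   vertex 4.4 0.3 2.1
   vertex 1.1 0.0 4.4
  endloop
 endfacet
 facet normal 0.436 0.091 -0.896
  outer loop
   vertex 1.6 1.9 0.9
   vertex 4.1 4.7 2.4
   vertex 4.4 0.3 2.1
  endloop
 endfacet
 facet normal 0.575 -0.076 0.815
  outer loop
   vertex 3.2 3.0 3.2
   vertex 1.1 0.0 4.4
   vertex 4.4 0.3 2.1
  endloop
 endfacet
 facet normal 0.670 -0.005 0.743
  outer loop
   vertex 3.2 3.0 3.2
   vertex 4.4 0.3 2.1
   vertex 4.1 4.7 2.4
  endloop
 endfacet
 facet normal 0.147 0.277 0.950
  outer loop
   vertex 3.2 3.0 3.2
   vertex 1.8 3.4 3.3
   vertex 1.1 0.0 4.4
  endloop
 endfacet
 facet normal 0.165 0.347 0.923
  outer loop
   vertex 3.2 3.0 3.2
   vertex 4.1 4.7 2.4
   vertex 1.8 3.4 3.3
  endloop
 endfacet
 facet normal -0.418 0.690 -0.591
  outer loop
   vertex 1.6 3.1 2.3
   vertex 4.1 4.7 2.4
   vertex 1.6 1.9 0.9
  endloop
 endfacet
 facet normal -0.529 0.836 -0.145
  outer loop
   vertex 1.6 3.1 2.3
   vertex 1.8 3.4 3.3
   vertex 4.1 4.7 2.4
  endloop
 endfacet
 facet normal -0.991 0.101 -0.087
  outer loop
   vertex 1.6 3.1 2.3
   vertex 1.6 1.9 0.9
   vertex 1.1 0.0 4.4
  endloop
 endfacet
 facet normal -0.964 0.238 0.121
  outer loop
   vertex 1.6 3.1 2.3
   vertex 1.1 0.0 4.4
   vertex 1.8 3.4 3.3
  endloop
 endfacet
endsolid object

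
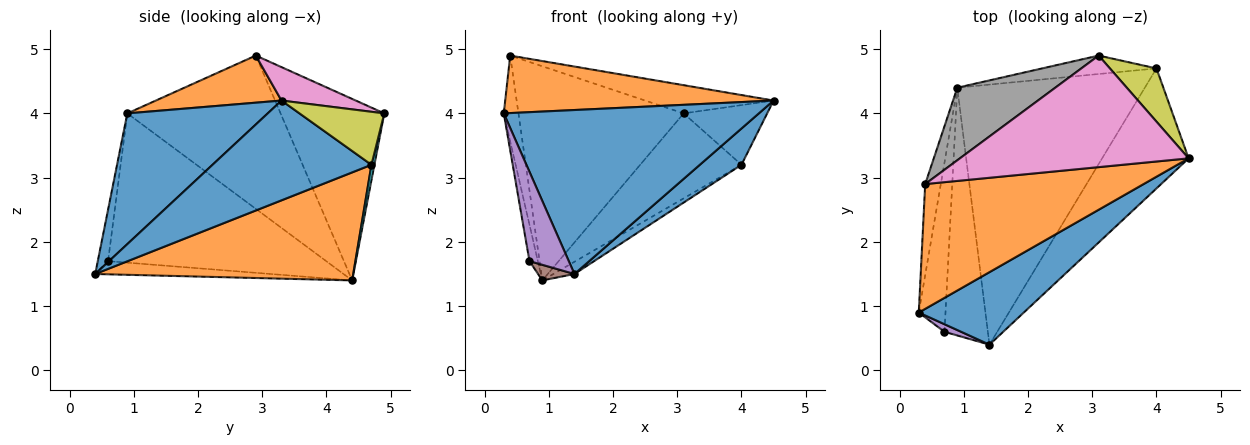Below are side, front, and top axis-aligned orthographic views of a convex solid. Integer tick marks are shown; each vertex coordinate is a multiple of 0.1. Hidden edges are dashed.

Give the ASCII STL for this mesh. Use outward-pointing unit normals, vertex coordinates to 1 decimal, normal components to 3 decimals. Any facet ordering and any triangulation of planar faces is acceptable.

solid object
 facet normal 0.450 -0.817 0.361
  outer loop
   vertex 1.4 0.4 1.5
   vertex 4.5 3.3 4.2
   vertex 0.3 0.9 4.0
  endloop
 endfacet
 facet normal 0.192 -0.411 0.891
  outer loop
   vertex 0.4 2.9 4.9
   vertex 0.3 0.9 4.0
   vertex 4.5 3.3 4.2
  endloop
 endfacet
 facet normal -0.990 0.095 -0.101
  outer loop
   vertex 0.4 2.9 4.9
   vertex 0.9 4.4 1.4
   vertex 0.3 0.9 4.0
  endloop
 endfacet
 facet normal -0.984 0.038 -0.176
  outer loop
   vertex 0.7 0.6 1.7
   vertex 0.3 0.9 4.0
   vertex 0.9 4.4 1.4
  endloop
 endfacet
 facet normal -0.252 -0.964 0.082
  outer loop
   vertex 0.7 0.6 1.7
   vertex 1.4 0.4 1.5
   vertex 0.3 0.9 4.0
  endloop
 endfacet
 facet normal -0.290 -0.060 -0.955
  outer loop
   vertex 0.7 0.6 1.7
   vertex 0.9 4.4 1.4
   vertex 1.4 0.4 1.5
  endloop
 endfacet
 facet normal 0.140 0.243 0.960
  outer loop
   vertex 3.1 4.9 4.0
   vertex 0.4 2.9 4.9
   vertex 4.5 3.3 4.2
  endloop
 endfacet
 facet normal -0.511 0.814 0.276
  outer loop
   vertex 3.1 4.9 4.0
   vertex 0.9 4.4 1.4
   vertex 0.4 2.9 4.9
  endloop
 endfacet
 facet normal 0.604 0.595 0.531
  outer loop
   vertex 4.0 4.7 3.2
   vertex 3.1 4.9 4.0
   vertex 4.5 3.3 4.2
  endloop
 endfacet
 facet normal 0.029 0.977 -0.212
  outer loop
   vertex 4.0 4.7 3.2
   vertex 0.9 4.4 1.4
   vertex 3.1 4.9 4.0
  endloop
 endfacet
 facet normal 0.741 -0.194 -0.643
  outer loop
   vertex 4.0 4.7 3.2
   vertex 4.5 3.3 4.2
   vertex 1.4 0.4 1.5
  endloop
 endfacet
 facet normal 0.499 0.041 -0.866
  outer loop
   vertex 4.0 4.7 3.2
   vertex 1.4 0.4 1.5
   vertex 0.9 4.4 1.4
  endloop
 endfacet
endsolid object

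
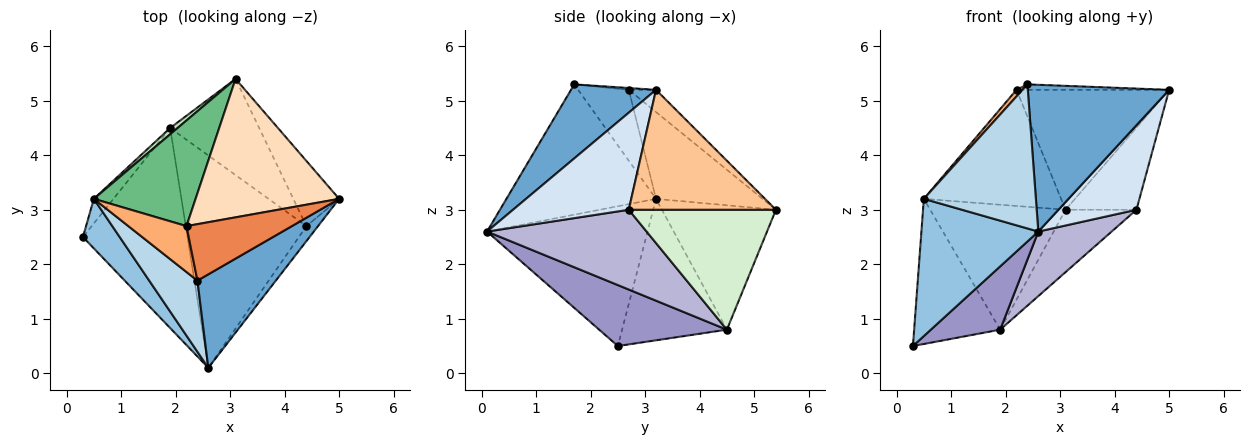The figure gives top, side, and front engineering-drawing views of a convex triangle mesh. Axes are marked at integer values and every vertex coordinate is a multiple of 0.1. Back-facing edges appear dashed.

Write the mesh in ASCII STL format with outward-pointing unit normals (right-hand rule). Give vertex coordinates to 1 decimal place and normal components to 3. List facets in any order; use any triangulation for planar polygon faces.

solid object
 facet normal 0.452 -0.752 0.479
  outer loop
   vertex 2.4 1.7 5.3
   vertex 2.6 0.1 2.6
   vertex 5.0 3.2 5.2
  endloop
 endfacet
 facet normal -0.791 -0.576 0.208
  outer loop
   vertex 0.5 3.2 3.2
   vertex 0.3 2.5 0.5
   vertex 2.6 0.1 2.6
  endloop
 endfacet
 facet normal -0.767 -0.575 0.284
  outer loop
   vertex 0.5 3.2 3.2
   vertex 2.6 0.1 2.6
   vertex 2.4 1.7 5.3
  endloop
 endfacet
 facet normal 0.825 -0.556 -0.099
  outer loop
   vertex 4.4 2.7 3.0
   vertex 5.0 3.2 5.2
   vertex 2.6 0.1 2.6
  endloop
 endfacet
 facet normal -0.017 0.096 0.995
  outer loop
   vertex 2.2 2.7 5.2
   vertex 2.4 1.7 5.3
   vertex 5.0 3.2 5.2
  endloop
 endfacet
 facet normal -0.770 -0.091 0.632
  outer loop
   vertex 2.2 2.7 5.2
   vertex 0.5 3.2 3.2
   vertex 2.4 1.7 5.3
  endloop
 endfacet
 facet normal 0.852 0.410 -0.326
  outer loop
   vertex 3.1 5.4 3.0
   vertex 5.0 3.2 5.2
   vertex 4.4 2.7 3.0
  endloop
 endfacet
 facet normal -0.116 0.650 0.751
  outer loop
   vertex 3.1 5.4 3.0
   vertex 2.2 2.7 5.2
   vertex 5.0 3.2 5.2
  endloop
 endfacet
 facet normal -0.498 0.641 0.584
  outer loop
   vertex 3.1 5.4 3.0
   vertex 0.5 3.2 3.2
   vertex 2.2 2.7 5.2
  endloop
 endfacet
 facet normal -0.769 0.631 -0.107
  outer loop
   vertex 1.9 4.5 0.8
   vertex 0.3 2.5 0.5
   vertex 0.5 3.2 3.2
  endloop
 endfacet
 facet normal -0.644 0.764 0.038
  outer loop
   vertex 1.9 4.5 0.8
   vertex 0.5 3.2 3.2
   vertex 3.1 5.4 3.0
  endloop
 endfacet
 facet normal 0.749 0.361 -0.556
  outer loop
   vertex 1.9 4.5 0.8
   vertex 3.1 5.4 3.0
   vertex 4.4 2.7 3.0
  endloop
 endfacet
 facet normal 0.486 -0.264 -0.833
  outer loop
   vertex 1.9 4.5 0.8
   vertex 2.6 0.1 2.6
   vertex 0.3 2.5 0.5
  endloop
 endfacet
 facet normal 0.535 -0.246 -0.809
  outer loop
   vertex 1.9 4.5 0.8
   vertex 4.4 2.7 3.0
   vertex 2.6 0.1 2.6
  endloop
 endfacet
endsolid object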